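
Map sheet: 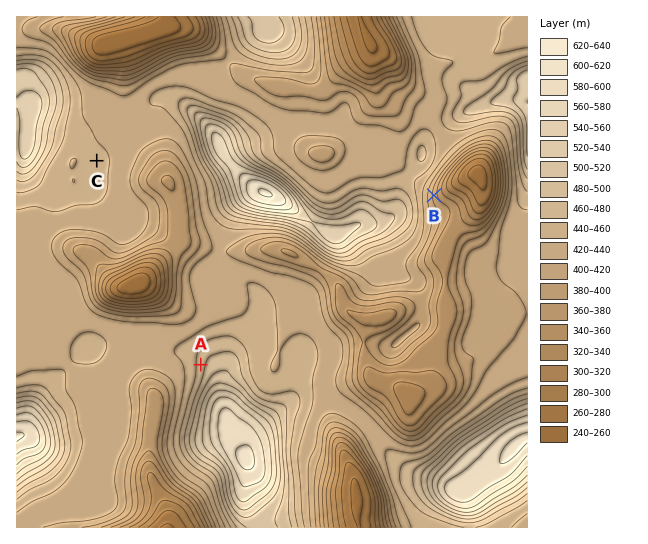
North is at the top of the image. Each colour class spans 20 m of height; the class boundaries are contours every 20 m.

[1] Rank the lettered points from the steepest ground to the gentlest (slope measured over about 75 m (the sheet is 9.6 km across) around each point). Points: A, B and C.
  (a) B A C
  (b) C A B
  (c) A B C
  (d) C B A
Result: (a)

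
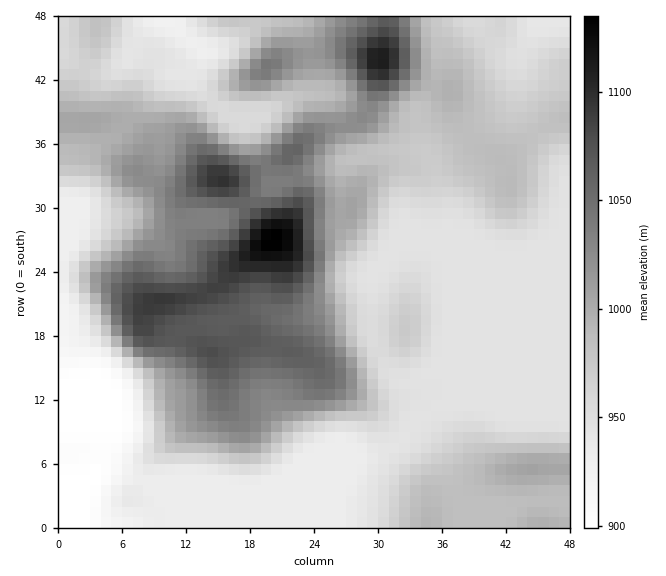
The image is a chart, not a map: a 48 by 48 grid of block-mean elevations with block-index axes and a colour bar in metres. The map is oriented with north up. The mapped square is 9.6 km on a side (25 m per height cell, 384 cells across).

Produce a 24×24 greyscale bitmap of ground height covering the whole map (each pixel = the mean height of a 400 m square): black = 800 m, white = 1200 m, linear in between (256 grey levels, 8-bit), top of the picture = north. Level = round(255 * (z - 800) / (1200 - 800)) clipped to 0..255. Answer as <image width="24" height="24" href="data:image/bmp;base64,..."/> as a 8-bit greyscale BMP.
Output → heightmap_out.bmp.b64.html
<image width="24" height="24" href="data:image/bmp;base64,Qk12BgAAAAAAADYEAAAoAAAAGAAAABgAAAABAAgAAAAAAEACAAATCwAAEwsAAAABAAAAAAAAAAAAAAEBAQACAgIAAwMDAAQEBAAFBQUABgYGAAcHBwAICAgACQkJAAoKCgALCwsADAwMAA0NDQAODg4ADw8PABAQEAAREREAEhISABMTEwAUFBQAFRUVABYWFgAXFxcAGBgYABkZGQAaGhoAGxsbABwcHAAdHR0AHh4eAB8fHwAgICAAISEhACIiIgAjIyMAJCQkACUlJQAmJiYAJycnACgoKAApKSkAKioqACsrKwAsLCwALS0tAC4uLgAvLy8AMDAwADExMQAyMjIAMzMzADQ0NAA1NTUANjY2ADc3NwA4ODgAOTk5ADo6OgA7OzsAPDw8AD09PQA+Pj4APz8/AEBAQABBQUEAQkJCAENDQwBEREQARUVFAEZGRgBHR0cASEhIAElJSQBKSkoAS0tLAExMTABNTU0ATk5OAE9PTwBQUFAAUVFRAFJSUgBTU1MAVFRUAFVVVQBWVlYAV1dXAFhYWABZWVkAWlpaAFtbWwBcXFwAXV1dAF5eXgBfX18AYGBgAGFhYQBiYmIAY2NjAGRkZABlZWUAZmZmAGdnZwBoaGgAaWlpAGpqagBra2sAbGxsAG1tbQBubm4Ab29vAHBwcABxcXEAcnJyAHNzcwB0dHQAdXV1AHZ2dgB3d3cAeHh4AHl5eQB6enoAe3t7AHx8fAB9fX0Afn5+AH9/fwCAgIAAgYGBAIKCggCDg4MAhISEAIWFhQCGhoYAh4eHAIiIiACJiYkAioqKAIuLiwCMjIwAjY2NAI6OjgCPj48AkJCQAJGRkQCSkpIAk5OTAJSUlACVlZUAlpaWAJeXlwCYmJgAmZmZAJqamgCbm5sAnJycAJ2dnQCenp4An5+fAKCgoAChoaEAoqKiAKOjowCkpKQApaWlAKampgCnp6cAqKioAKmpqQCqqqoAq6urAKysrACtra0Arq6uAK+vrwCwsLAAsbGxALKysgCzs7MAtLS0ALW1tQC2trYAt7e3ALi4uAC5ubkAurq6ALu7uwC8vLwAvb29AL6+vgC/v78AwMDAAMHBwQDCwsIAw8PDAMTExADFxcUAxsbGAMfHxwDIyMgAycnJAMrKygDLy8sAzMzMAM3NzQDOzs4Az8/PANDQ0ADR0dEA0tLSANPT0wDU1NQA1dXVANbW1gDX19cA2NjYANnZ2QDa2toA29vbANzc3ADd3d0A3t7eAN/f3wDg4OAA4eHhAOLi4gDj4+MA5OTkAOXl5QDm5uYA5+fnAOjo6ADp6ekA6urqAOvr6wDs7OwA7e3tAO7u7gDv7+8A8PDwAPHx8QDy8vIA8/PzAPT09AD19fUA9vb2APf39wD4+PgA+fn5APr6+gD7+/sA/Pz8AP39/QD+/v4A////AD9BTFJVVFRUVFRUVFRWW2d1end2dnh7ej9ATVdVVFRUVFRUVFRVWmRyeHZ2d3h4eEBARVJWVVVXW1pVVFRUWGBrcnR4fYGBgENCQk9jbG1yenRhVlRUVltgZ21ydnl7eUBAQEdkf4iOk4t5Z11aX15cX2RnZGJjYj8/P0drhJCbmZOOioJ6cmVdXV1dXFxcXD8/P01zh5OinZWWm56SeGJeXVxcXFxcXENCR2SEk6KspqCipKOScGFgXVxcXFxcXEtPZZWnqa+vrKqppp2CZmZqYFxcXFxcXE5bhrGzrauqqqeinJJ1Y2huYlxcXFxcXFBqmbW6t7Owq6amnItwYWVrYVxcXFxcXFp+m6ytq7C3tbG1qIdnXV9kX1xcXFxcXFdxh5mamKS0wMfHuI5tX11eXVxcXFxcXFNbb4OPlZ2kttDTuo98a11cXFxcXl9dXFNWZnWJlpaWo7zFto6DeGFdXl5hamtjXVRYbX6Nm6WrqZ+jqY6CfmlkZmVrdXZpXmptf46PmK+7sZyZl4R7fHNubW9zd3dsYHh6goqKkKSklJKhnoZ3dHJwbnN2eHdvZX+Af4KGio98a3CIm5OKhXlycnZ2dHNzcoCAf317fHRmZWVugISJkYR0dnp2cW1xdXNvbXBnYl9qfIB4dniCnZ6De312bWdqbmhpYV9eWllifZaShoaWub2Ye3lyZ2FmbGZuZltcWFRXZoKNiY6hur+aeHRrZWBgZGdybVpTUVpobXF4fIeWpa6QdGtkZ2FZWg=="/>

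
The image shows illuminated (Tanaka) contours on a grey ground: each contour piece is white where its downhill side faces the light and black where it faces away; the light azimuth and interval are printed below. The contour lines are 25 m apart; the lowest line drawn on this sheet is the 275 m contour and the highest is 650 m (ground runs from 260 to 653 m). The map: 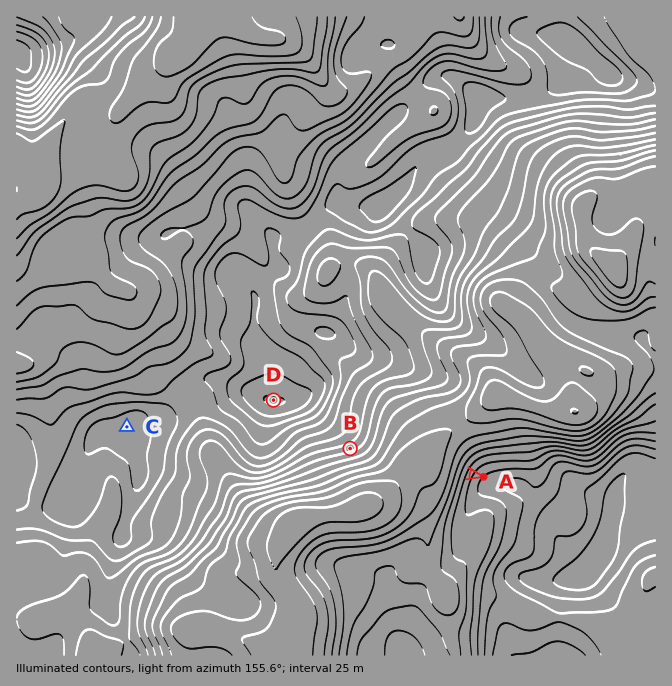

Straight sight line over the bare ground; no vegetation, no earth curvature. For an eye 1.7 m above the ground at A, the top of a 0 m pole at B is in view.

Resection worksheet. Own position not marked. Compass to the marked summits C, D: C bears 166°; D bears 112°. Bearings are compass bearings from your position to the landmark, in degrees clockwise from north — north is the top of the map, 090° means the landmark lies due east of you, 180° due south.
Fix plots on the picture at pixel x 103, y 331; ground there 460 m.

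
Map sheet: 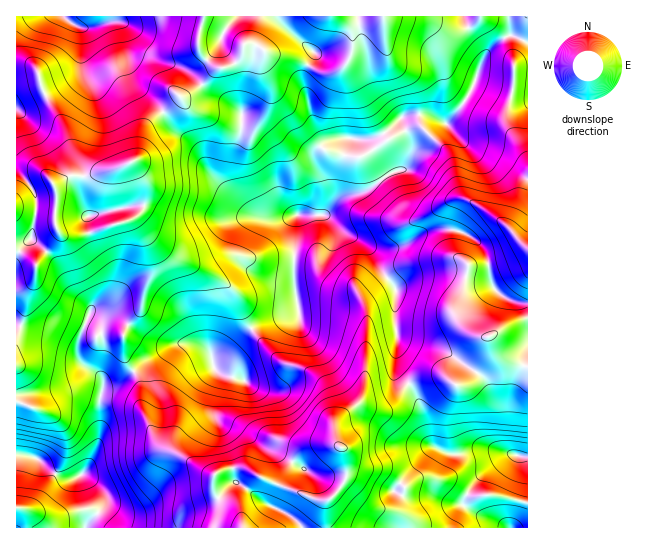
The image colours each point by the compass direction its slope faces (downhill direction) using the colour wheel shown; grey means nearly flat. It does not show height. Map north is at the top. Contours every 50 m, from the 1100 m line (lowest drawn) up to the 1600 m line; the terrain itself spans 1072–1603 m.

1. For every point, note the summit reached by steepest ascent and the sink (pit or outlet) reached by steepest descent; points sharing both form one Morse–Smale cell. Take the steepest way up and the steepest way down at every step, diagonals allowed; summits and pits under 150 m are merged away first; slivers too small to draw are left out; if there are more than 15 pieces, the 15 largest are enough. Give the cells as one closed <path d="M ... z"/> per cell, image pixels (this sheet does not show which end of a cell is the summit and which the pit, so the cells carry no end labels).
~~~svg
<path d="M507 16l-26 0-8 9-12 6-14 0-20-11-20-4-24 0-5 4-17 4-10 0-10-5 8 8 4 16-4 16-8 10-6 3-10 1-27-13-34-9-1 16 8 20 0 11-6 15-11 12-21 0-10-2-32-14-10-12-10 10-18 12-10 15-4 23-6 4 11 20 1 16-2 13-12 9 5 4 11 19 5 29-8 20-3 18-17 22 0 24 8 15 3 1 12-11 28-16 26 1 8 6 4 9 1-3 13-5 27-25 16-7 27-5 2-8-6-29 3-61 2-2 24 0 2-2 0-27-7-17 0-11 4-8 5-6 11-5 9-2 20 3 11-3 12-6 14-15 6-1 24 1 13 8 22-27 19-44 11-12 13-6-2-17z"/><path d="M401 119l-12 12-12 6-11 3-20-3-9 2-11 5-7 10-2 15 7 17 0 27-2 2-24 0-3 11-2 52 6 29-2 8-27 5-16 7-27 25-13 5-1 3-4-9-8-6-26-1-28 16-14 11 7 12 0 20 3 10 10 22 12 13 20 9 26 18 19-7 15 0 37 19 7-21 14-17 14-5 22 2-4-11 0-10 10-12 13-9 25 4 8-4 17-19-12-18 0-77-17-24-8-16-6-6-23-13-13-14-5-2 15-16 24-7 24-17 18-8 6-13 0-11z"/><path d="M133 161l-11 6-33 9-20 0-15 8 2 6 0 20-2 6-38-6 0 244 14 2 9 4 11 11 15 8 9 0 8-4 13-21 5-20 0-37 3-8 3-4 15-4 12-10-9-16 0-24 17-22 3-18 8-20 0-6-5-23-11-19-5-4 12-9 2-13-1-16z"/><path d="M475 80l-7 17-22 27-19-9-24 1-2 6 10 21 0 11-6 13-18 8-24 17-24 7-15 16 5 2 13 14 23 13 6 6 8 16 14 19 3 5 0 77 13 17 8-5 13-4 11 0 16 10 9-1 9-9 12-20 1-17-11-2-10-5-10-16 11-50-11-8-2-11 4-20 9-15 7-6 6 2 22 16 25 24 0-86-21-39 0-11 5-18z"/><path d="M203 16l-187 1 1 192 37 7 2-6 0-20-2-6 15-8 20 0 25-7 25-12 4-23 6-12 22-15 10-11 5 0 12-8 19-19-16-15-2-5 0-14z"/><path d="M134 372l-13 9-15 4-3 4-3 8-1 45-10 23-7 10-8 4-9 0-15-8-16-14-18-2 1 73 308-1 0-25 15-13 7-12-3-26-3-4-8-3-16 0-14 5-14 17-7 21-37-19-15 0-19 7-26-18-20-9-9-9-15-30-1-26z"/><path d="M409 384l-18 20-8 4-25-4-22 18-1 13 4 11 5 5 3 26-7 12-15 13 0 25 202 1 1-70-35-9-14 0-26 6-18-7-6-7-10-40z"/><path d="M335 16l-130 0-6 19 0 14 2 5 16 15-19 19-17 10 10 11 32 14 10 2 21 0 11-12 6-15 0-11-8-20 2-16 6 4 27 5 27 13 10-1 12-9 5-10 0-20-3-6z"/><path d="M489 336l-2 19-12 20-9 9-9 1-16-10-11 0-16 5-5 3 0 3 10 15 10 40 6 7 18 7 26-6 14 0 34 8 1-90-26-10-6-6z"/><path d="M477 205l-6 3-7 9-8 18 0 19 12 11-11 50 8 14 6 4 10 4 8-1 7 15 6 6 25 10 1-118-25-26z"/><path d="M527 16l-19 1 3 18-13 6-11 12-8 16-2 12 22 8 13 2 1-22 2-2 13-1z"/><path d="M515 92l-3 1-3 8-2 21 20 38 1-65z"/><path d="M479 16l-71 1 19 3 20 11 14 0 12-6 7-7z"/><path d="M527 67l-12 0-2 2 0 23 15 2z"/>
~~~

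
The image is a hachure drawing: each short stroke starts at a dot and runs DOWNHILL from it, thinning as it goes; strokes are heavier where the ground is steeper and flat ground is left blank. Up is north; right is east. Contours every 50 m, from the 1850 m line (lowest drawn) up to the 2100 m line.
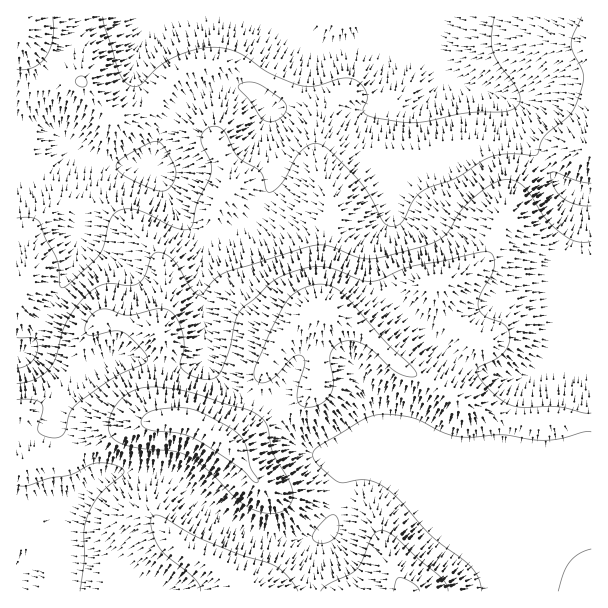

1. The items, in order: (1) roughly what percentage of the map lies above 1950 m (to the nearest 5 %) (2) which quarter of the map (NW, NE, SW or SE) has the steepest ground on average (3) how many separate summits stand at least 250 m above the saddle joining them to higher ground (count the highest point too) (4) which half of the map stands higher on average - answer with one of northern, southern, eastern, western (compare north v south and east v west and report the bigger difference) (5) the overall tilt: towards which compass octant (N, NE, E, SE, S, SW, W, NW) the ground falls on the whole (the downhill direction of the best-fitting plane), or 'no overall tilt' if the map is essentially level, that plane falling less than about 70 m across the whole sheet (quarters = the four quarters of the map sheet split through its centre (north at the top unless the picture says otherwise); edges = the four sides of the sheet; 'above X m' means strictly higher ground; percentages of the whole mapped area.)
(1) Roughly 60 % of the ground is higher than 1950 m.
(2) The south-west quarter is the steepest part of the map.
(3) Counting only tops that stand 250 m proud, the map has 1 summit.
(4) On average the southern half of the map is the higher ground.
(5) Overall the map slopes down towards the north.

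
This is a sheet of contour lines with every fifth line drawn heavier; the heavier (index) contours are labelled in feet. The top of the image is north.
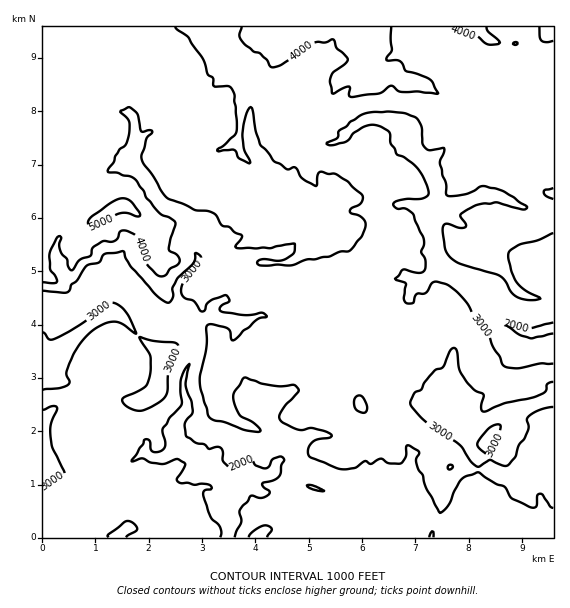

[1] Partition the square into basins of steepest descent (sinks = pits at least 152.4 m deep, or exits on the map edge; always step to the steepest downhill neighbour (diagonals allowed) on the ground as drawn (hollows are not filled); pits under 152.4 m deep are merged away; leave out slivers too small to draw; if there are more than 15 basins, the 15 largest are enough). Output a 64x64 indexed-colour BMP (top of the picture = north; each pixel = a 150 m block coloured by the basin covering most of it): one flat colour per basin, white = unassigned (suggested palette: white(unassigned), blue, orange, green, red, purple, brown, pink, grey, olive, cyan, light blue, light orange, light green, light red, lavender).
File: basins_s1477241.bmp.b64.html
<image width="64" height="64" href="data:image/bmp;base64,Qk12CAAAAAAAAHYAAAAoAAAAQAAAAEAAAAABAAQAAAAAAAAIAAATCwAAEwsAABAAAAAAAAAA////ALR3HwAOf/8ALKAsACgn1gC9Z5QAS1aMAMJ34wB/f38AIr28AM++FwDox64AeLv/AIrfmACWmP8A1bDFABERERERERERERERERERERERERERERERERMzMzMzMzMzEREREREREREREREREREREREREREREREREzMzMzMzMzMRERERERERERERERERERERERERERERERETMzMzMzMzMxEREREREREREREREREREREREREREREREREzMzMzMzMzERERERERERERERERERERERERERERERERETMzMzMzMzMRERERERERERERERERERERERERERERERERMzMzMzMzMxEREREREREREREREREREREREREREREREREzMzMzMzMxERERERERERERERERERERERERERERERERETMzMzMzMzEREREREREREREREREREREREREREREREREREzMRERETERERERERERERERERERERERERERERERERERERERERERERERERERERERERERERERERERERERERERERERERERERERERERERERERERERERERERERERERERERERERERERERERERERERERERERERERERERERERERERERERERERERERERERERERERERERERERERERERERERERERERERERERERERERERERERERERERERERERERERERERERERERERERERERERERERERERERERERERERERERERERERERERERERERERERERERERERERERERERERERERERERERERERERERERERERERERERERERERERERERERERERERERERERERERERERERERERERERERERERERERERERERERERERERERERERERERERERERERERERERERERERERERERERERERERERERERERERERERERERERERERERERERERERERERERERERERERERIiIhERERERERERERERERERERERERERERERERERERERIiIiIiEREREREREREREREREREREREREREREiEREREREiIiIiIRERERERERERERERERERERERERERESIiERERESIiIiIhERERERERERERERERERERERERERESIiIhERERIiIiIiERERERERERERERERERERERERERESIiIiIRERIiIiIiIRERERERERERERERERERERERERERIiIiIiERIiIiIiIhERERERERERERERERERERERERERIiIiIiIhIiIiIiIiERERERERERERERERERERERERESIiIiIiIiIiIiIiIiIRERERERERERERERERERERERERIiIiIiIiIiIiIiIiIhEREREREREREREREREREREREREiIiIiIiIiIiIiIiIiERERERERERERERERERERERERESIiIiIiIiIiIiIiIiIRERERERERERERERERERERERERIiIiIiIiIiIiIiIiIhEREREREREREREREREREREREREiIiIiIiIiIiIiIiIiERERERERERERERERERERERERERIiIiIiIiIiIiIiIiIRERERERERERERERERERERERERIiIiIiIiIiIiIiIiIhEREREREREREREREREREREREREiIiIiIiIiIiIiIiIiERERERERERERERERERERERERESIiIiIiIiIiIiIiIiIRERERERERERERERERERERERERIiIiIiIiIiIiIiIiIhEREREREREREREREREREREREREiIiIiIiIiIiIiIiIiERERERERERERERERERERERIhIiIiIiIiIiIiIiIiIiIRERERERERERERERERERESIiIiIiIiIiIiIiIiIiIiIhERERERERERERERERERERIiIiIiIiIiIiIiIiIiIiIiEREREREREREREREREREREiIiIiIiIiIiIiIiIiIiIiIREREREREREREREREREREiIiIiIiIiIiIiIiIiIiIiIhEREREREREREREREREREiIiIiIiIiIiIiIiIiIiIiIiEREREREREREREREREREiIiIiIiIiIiIiIiIiIiIiIiIRERERERERERERERERESIiIiIiIiIiIiIiIiEiIiIiIhERERERERERERERERESIiIiIiIiIiIiIiIiERESIiIiERERERERERERERERESIiIiIiIiIiIiIiIiIhERIiIiIRERERERERERERERERIiIiIiIiIiIiIiIiIiEREiIiIhEREREREREREREREREiIiIiIiIiIiIiIiIiERERIiIiEREREREREREREREREREiIiIiIiIiIiIiIiIRERESIiIREREREREREREREREREREiIiIiIiIiIiIiIREREREiIhERERERERERERERERERERIiIiIiIiIiIiIhERERERIhEREREREREREREREREREREiIiIiIiIiIiIhERERERERERERERERERERERERERERESIiIiIiIiIiIRERERERERERERERERERERERERERERESIiIiIiIhIRERERERERERERERERERERERERERERERERIiIiIiIhERERERERERERERERERERERERERERERERERIiIiIiIiERERERERERERERERERERERERERERERERERESIiIiIiIRERERERERERERERERERERERERERERERERERIiIiIiIhEREREREREREREREREREREREREREREREREREiIiIiIiIRERERERERERERERERERERERERERERERERESIiIiIiIhERERERERERERER"/>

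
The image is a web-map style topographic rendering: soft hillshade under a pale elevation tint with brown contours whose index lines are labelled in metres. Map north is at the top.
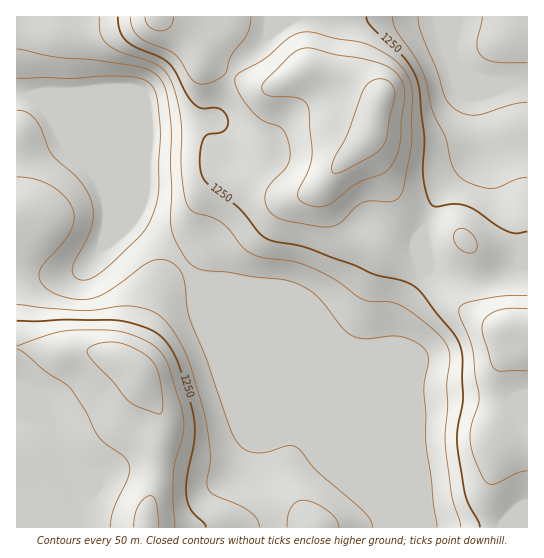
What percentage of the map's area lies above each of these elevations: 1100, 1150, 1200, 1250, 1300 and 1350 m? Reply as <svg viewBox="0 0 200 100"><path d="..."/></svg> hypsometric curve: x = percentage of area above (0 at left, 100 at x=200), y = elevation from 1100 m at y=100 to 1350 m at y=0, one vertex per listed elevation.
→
<svg viewBox="0 0 200 100"><path d="M187 100l-45-20-36-20-21-20-42-20-28-20"/></svg>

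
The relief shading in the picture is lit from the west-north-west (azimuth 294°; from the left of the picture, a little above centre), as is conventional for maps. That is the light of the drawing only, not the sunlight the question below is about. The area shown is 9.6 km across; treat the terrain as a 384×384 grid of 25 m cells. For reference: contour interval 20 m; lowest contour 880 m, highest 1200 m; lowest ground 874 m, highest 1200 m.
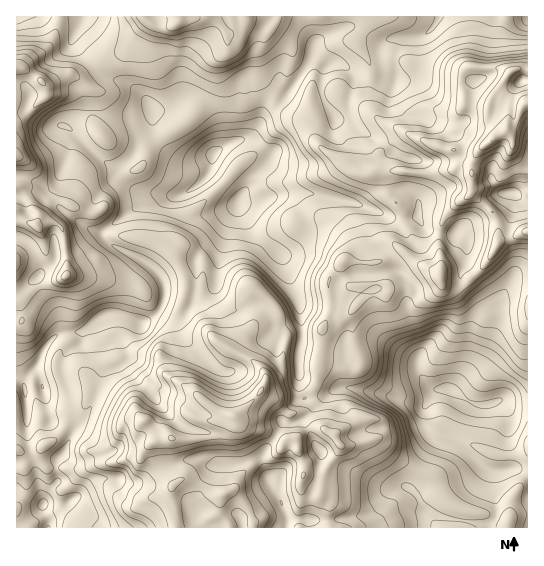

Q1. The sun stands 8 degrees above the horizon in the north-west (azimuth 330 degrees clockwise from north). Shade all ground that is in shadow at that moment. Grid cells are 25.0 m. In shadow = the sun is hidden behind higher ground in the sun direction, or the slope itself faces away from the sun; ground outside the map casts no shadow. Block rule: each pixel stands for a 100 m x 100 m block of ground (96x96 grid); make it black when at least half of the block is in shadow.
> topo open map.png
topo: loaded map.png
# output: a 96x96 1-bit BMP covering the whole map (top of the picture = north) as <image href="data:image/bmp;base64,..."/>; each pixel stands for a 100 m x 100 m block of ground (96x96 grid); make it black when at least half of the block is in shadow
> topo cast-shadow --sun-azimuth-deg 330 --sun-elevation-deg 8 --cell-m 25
<image width="96" height="96" href="data:image/bmp;base64,Qk2+BAAAAAAAAD4AAAAoAAAAYAAAAGAAAAABAAEAAAAAAIAEAAATCwAAEwsAAAIAAAAAAAAA////AAAAAAAAAAAAAAMAAAAAAAAAAAAAAAAAAAAAAAAAAAAAAAAGHAAAAAAAAAAAAAAEAAAAAAAAAAAAAAAAAAAAAAAQAAAAAAAAAAAAAAAAIAAAAAAAAAAAAAAAAAAAAAAAAAAAAAAAAAAAAAAAAAAAAAAAADAAAA4AAAAAAAAAAfgAAA/gABwAAAAAAHgAAAfwAz4AAAAAAAAB//7wDw8AAAADAAA///5gBwcAAAADgAB///8ABwOAAAABgAAH//8AAAEAAAAAAAAAAP8CAAAAAAAAAAAAAD8AAAAAAAAAAAAAAAAAAAAAAAAAAAAAAAAAAAAAAAAAAAAAAAHAAAAAAAAAAAAAAAHAAAAAAAAAAAAAAAHgAAAAAAAAAAAAAAJwAAAAAAAAAAAAAAIwAAAAAAAAAAAAAAAAAHgAAAAAAAAAAAAAAfgAAAAAAAAAAAAAAfwAAAAAAAAAAAAQAPwAAAAAAAAAAAAQADgAAAAAAAAAAAAQAAAwAAAIAAAAAAAQAAD4AAAYAAAAAAAYAAH8AAA8AAAAAAAYAAP+AAA8AAAAAAAYAAP/HAA+AAAAAAAAAAf//AAeAAAAAAAAAAP//AAAAAAAAAAAAAH/+AAAHwAAAAAAAAA//AAAD4AAAAAAAAAP/AAAD+AAAAAAAAAP/gAAP+AAAAAAAAAH/wAAf+AAAAAAAAAB/4AB/8AAAAAAAAAA/+AB+AAAAAAAAAAAz/gB+AAAAAAAAAAAB/zAcAAAAAAAAAAAA/zAAAAAAAAAAAAAAfxAAAAAAAAAAAAAAP4AAAAAAAAAAAAAAP4AAAAAAAAAAAAAAH8AAAAAAAAAAAAAAD8AAAAAAAAAAAAAAD8GAAAAAAAAAAAAAA8OAAAAAAAAAAAAAAP+AAAAAAAAAAAAAACCA8AAAAAAAAAA4AAAA+AAAAAAAAAAfgAAEeAAAAAAAAAAPwAAAGAAAAAAAAAAPgAAAAAAAAAAAAAAHgAAAAAAAAAAAAAADgAAAAAAAIAAAgAAA/wAAAAAAAAAAAAAAPwAAAAAAAAAAABwATwwAAAAAAAAAADwA49wAAAAAAAAAAAAAefgAAAAAAAAAAAAAe/AAAAAAAAAAAAAAf8AAAAAOAAAAAAHAf8AAAAA/AAAAAAGAfcAAAAB/gAAAAAAAPcAAAAB/gAAAAAAAHMGAAAA/gAAAAAAAAMfwAAAfAAAAAAAAAM/4AAAHAAAAAAAAAM/4AAAAAAAAAAAAAEf4AAAAAAAAAAAAAEP4AAAAAAAAAAAAAEH4AAAAAAAAAAAAAADwAAAAAAAAAAAAAAAAAAAAAAAAAAAAAAAAAAAAAAAAAAAAAAAAAAAAfAAAAAAAA7AAAAAA/gAAAAAAA+AAAAAB/gAAAAAAAYAAAAAB/gAAAAAAAAAAAAAAfgAAAAAAAAAAAABAHgAAAAAAAAAAAAHgDAAAAAAAAAAAAAfgBAAAAAAAAAAAAA/wBAAAAAAAAAAAAB/wAAAAAAAAAAAAAAD4AAAAAAAAAAAAAAAAAAAAAAAAAAAAAAAAAAAAAAAAAA="/>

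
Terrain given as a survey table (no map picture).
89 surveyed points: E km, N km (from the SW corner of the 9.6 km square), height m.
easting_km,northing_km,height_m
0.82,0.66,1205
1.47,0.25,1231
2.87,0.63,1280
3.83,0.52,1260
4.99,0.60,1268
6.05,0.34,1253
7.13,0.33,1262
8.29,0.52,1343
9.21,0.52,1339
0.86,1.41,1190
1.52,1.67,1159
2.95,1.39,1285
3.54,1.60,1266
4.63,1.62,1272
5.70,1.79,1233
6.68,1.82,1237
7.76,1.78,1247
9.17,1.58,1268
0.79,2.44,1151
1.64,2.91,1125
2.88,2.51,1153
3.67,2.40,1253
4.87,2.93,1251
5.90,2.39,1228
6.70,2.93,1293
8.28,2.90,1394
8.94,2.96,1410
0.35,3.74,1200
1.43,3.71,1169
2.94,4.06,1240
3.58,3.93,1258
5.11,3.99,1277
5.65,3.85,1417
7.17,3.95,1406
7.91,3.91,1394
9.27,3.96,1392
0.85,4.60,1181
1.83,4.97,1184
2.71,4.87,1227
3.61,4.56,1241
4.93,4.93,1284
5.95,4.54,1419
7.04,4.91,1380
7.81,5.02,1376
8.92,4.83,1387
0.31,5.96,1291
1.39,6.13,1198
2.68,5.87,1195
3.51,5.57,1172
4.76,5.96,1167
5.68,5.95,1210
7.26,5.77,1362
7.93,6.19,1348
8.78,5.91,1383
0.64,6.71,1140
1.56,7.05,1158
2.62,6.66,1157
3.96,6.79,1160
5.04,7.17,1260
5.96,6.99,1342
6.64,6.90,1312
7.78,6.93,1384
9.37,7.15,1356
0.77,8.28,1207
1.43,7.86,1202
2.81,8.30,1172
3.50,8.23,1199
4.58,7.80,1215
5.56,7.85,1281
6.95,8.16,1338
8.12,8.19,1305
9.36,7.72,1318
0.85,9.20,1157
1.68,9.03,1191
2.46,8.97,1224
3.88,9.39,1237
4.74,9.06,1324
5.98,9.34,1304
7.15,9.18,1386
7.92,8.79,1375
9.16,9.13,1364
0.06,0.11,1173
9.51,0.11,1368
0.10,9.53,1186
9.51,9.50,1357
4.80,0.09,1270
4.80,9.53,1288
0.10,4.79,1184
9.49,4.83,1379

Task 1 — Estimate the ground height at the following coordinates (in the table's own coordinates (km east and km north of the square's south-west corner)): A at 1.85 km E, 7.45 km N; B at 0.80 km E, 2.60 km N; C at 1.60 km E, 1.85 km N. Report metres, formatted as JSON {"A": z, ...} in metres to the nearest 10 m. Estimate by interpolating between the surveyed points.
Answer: {"A": 1210, "B": 1140, "C": 1130}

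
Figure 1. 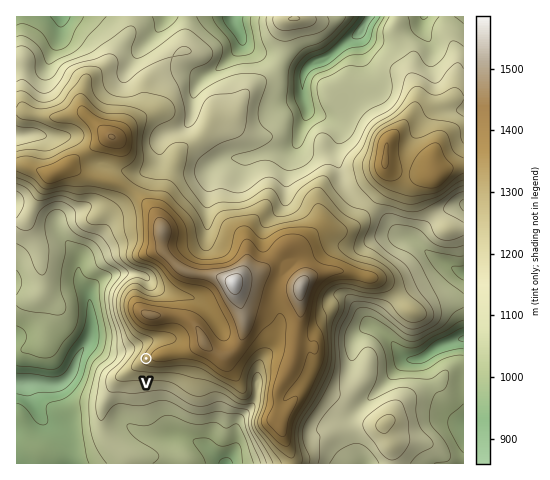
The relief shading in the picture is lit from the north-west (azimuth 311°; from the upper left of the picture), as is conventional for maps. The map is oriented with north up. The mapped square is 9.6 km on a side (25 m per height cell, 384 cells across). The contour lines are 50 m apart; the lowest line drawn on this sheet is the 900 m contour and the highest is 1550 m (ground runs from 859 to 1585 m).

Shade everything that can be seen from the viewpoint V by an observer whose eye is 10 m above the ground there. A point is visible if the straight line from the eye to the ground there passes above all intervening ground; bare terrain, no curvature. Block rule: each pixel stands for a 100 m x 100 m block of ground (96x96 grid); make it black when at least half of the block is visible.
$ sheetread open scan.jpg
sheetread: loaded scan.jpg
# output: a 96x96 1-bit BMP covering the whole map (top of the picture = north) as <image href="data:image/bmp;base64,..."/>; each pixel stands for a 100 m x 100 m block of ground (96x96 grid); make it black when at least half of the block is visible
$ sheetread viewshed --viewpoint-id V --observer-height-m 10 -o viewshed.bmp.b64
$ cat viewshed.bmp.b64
<image width="96" height="96" href="data:image/bmp;base64,Qk2+BAAAAAAAAD4AAAAoAAAAYAAAAGAAAAABAAEAAAAAAIAEAAATCwAAEwsAAAIAAAAAAAAA////AAAAAAD/8D///AAAAAAAAAD/8D//+AAAAAAAAAD/8B//8AAAAAAAAAD/8D//wAAAAAAAAAD/4D//AAAAAAAAAAD/4D/+AAAAAAAAAAD/4H/8AAAAAAAAAAD/4H/8AAAAAAAAAAD/4H/4AAAAAAAAAAD/4H/wAAAAAAAAAAD/wH/wAAAAAAAAAAD/wH/gAAAAAAAAAAD/wH/gAAAAAAAAAAD/wH/gAAAAAAAAAAD/gD/AAAAAAAAAAAD/gB/AAAAAAAAAAAD/gA/AAAAAAAAAAAD/wAfAAAAAAAAAAAD/4A/AAAAAAAAAAAD/4B/AAAAAAAAAAAD/8D/gAAAAAAAAAAD/+H/wAAAAAAAAAAD//P54AAAAAAAAAAD///+YAAAAAAAAAAD//+/AAAAAAAAAAAD//8PwAAAAAAAAAAD//4P8AAAAAAAAAAD//4H+AAAAAAAAAAD//4H/gAAAAAAAAAD//4P/wAAAAAAAAAD//4P/8AAAAAAAAAD//4H/4AAAAAAAAAD//4AAAAAAAAAAAAD//4AAAAAAAAAAAAD//wAAAAAAAAAAAAD//wAAAAAAAAAAAAB//wAAAAAAAAAAAAAf/wAAAAAAAAAAAAAf/wAAAA4AAAAAAAA//wAAAAwAAAAAAAD//gAAAAAAAAAAAAD//gAAAAAAAAAAAAD//AAAAAAAAAAAAAD//AAAAAAAAAAAAAD//AAAAAAAAAAAAAD/+AAAAAAAAAAAAAD/+AAAAAAAAAAAAAD/+AAAAAAAAAAAAAD/+AAAAAAAAAAAAAD/+AAAAAAAAAAAAAD//AAAAAAAAAAAAAD/+AAAAAAAAAAAAAA/4AAAAAAAAAAAAAA/4AAAAAAAAAAAAAAf4AAAAAAAAAAAAAAf8AAAAAAAAAAAAAAf8AAAAAAAAAAAAAAf8AAAAAAAAAAAAAB/8AAAAAAAAAAAAAD/+AAAAAAAAAAAAAD/+AAAAAAAAAAAAAD/+AAAAAAAAAAAAAD48AAAAAAAAAAAAADgMAAAAAAAAAAAAAAAAAAAAAAAAAAAAAAAAAAAAAAAAAAAAAAAAAAAAAAAAAAAAAAAAAAAAAAAAAAAAAAAAAAAAAAAAAAAAAAAAAAAAAAAAAAAAAAAAAAAAAAAAAAAAAAAAAAAAAAAAAAAAAAAAAAAAAAAAAAAAAAAAAAAAAAAAAAAAAAAAAAAAAAAAAAAAAAAAAAAAAAAAAAAAAAAAAAAAAAAAAAAAAAAAAAAAAAAAAAAAAAAAAAAAAAAAAAAAAAAAAAAAAAAAAAAAAAAAAAAAAAAAAAAAAAAAAAAAAAAAAAAAAAAAAAAAAAAAAAAAAAAAAAAAAAAAAAAAAAAAAAAAAAAAAAAAAAAAAAAAAAAAAAAAAAAAAAAAAAAAAAAAAAAAAAAAAAAAAAAAAAAAAAAAAAAAAAAAAAAAAAAAAAAAAAAAAAAAAAAAAAAAAAAAAAAAAAAAAAAAAAAAAAAAAAAAAAAAAAAAAAAAAAAAAAAAAAAAAAAAAAAAAAAAAAAAAAAAAAAAAAAAAAAAAA="/>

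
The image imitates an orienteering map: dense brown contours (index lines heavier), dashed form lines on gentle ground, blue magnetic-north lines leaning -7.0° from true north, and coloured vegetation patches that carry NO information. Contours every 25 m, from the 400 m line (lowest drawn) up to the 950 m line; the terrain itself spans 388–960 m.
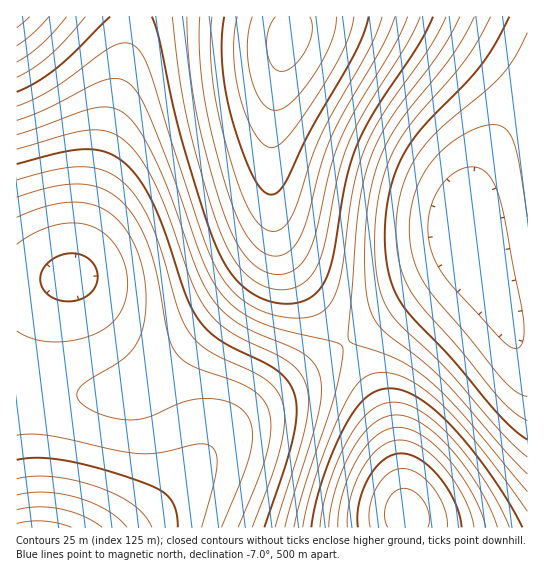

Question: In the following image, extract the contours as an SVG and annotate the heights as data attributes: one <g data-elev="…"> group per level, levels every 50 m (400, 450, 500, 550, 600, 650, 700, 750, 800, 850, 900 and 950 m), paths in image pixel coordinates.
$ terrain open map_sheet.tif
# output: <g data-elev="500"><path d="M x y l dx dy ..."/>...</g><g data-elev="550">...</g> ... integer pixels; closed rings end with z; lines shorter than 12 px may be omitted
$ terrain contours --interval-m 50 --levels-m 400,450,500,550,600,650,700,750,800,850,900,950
<g data-elev="400"><path d="M17 524l13-3 13 0 15 2 13 4"/></g><g data-elev="450"><path d="M17 495l14-3 15 0 32 6 16 6 13 6 11 8 9 9"/></g><g data-elev="500"><path d="M17 460l24-2 29 3 40 10 41 15 13 7 8 8 4 12 2 14"/><path d="M62 301l-11-4-8-8-3-10 2-9 8-9 11-6 12-2 12 3 7 6 5 8 1 8-3 9-5 7-8 5-9 2z"/></g><g data-elev="550"><path d="M511 347l-12-9-50-56-12-18-7-18-2-12 0-13 2-12 5-12 6-11 8-9 8-6 9-3 12 0 9 6 8 12 7 20 22 119 0 12-2 8-5 3z"/><path d="M17 217l18-7 18-5 16-3 14 1 12 3 12 5 11 9 9 12 11 22 7 25 1 28-4 24-5 12-8 11-12 10-33 19-6 7-1 7 6 8 11 6 15 6 16 3 21-2 35-15 20-4 24 2 10 4 8 5 5 7 3 8 2 10-2 12-7 27-22 53"/></g><g data-elev="600"><path d="M527 421l-13-9-15-14-39-48-45-52-9-15-5-15-4-18-1-19 1-21 5-20 6-19 9-16 22-26 47-39 16-15 12-17 13-25"/><path d="M17 180l38-10 26-3 21 3 19 10 16 18 13 23 12 32 17 58 11 23 8 9 9 7 52 25 11 8 7 8 5 10 2 10-1 27-10 35-21 54"/></g><g data-elev="650"><path d="M527 457l-26-25-58-66-50-49-7-11-5-12-6-31 0-29 2-29 6-27 8-23 9-16 11-16 56-65 12-19 11-22"/><path d="M17 149l50-15 22-4 18 1 16 9 16 17 15 25 14 32 24 69 7 15 8 13 10 10 12 10 54 27 11 8 7 8 5 9 2 10-1 25-8 32-24 77"/></g><g data-elev="700"><path d="M527 492l-64-77-33-34-29-20-18-8-31-10-4-5 10-123 4-29 8-25 8-20 10-19 52-69 20-36"/><path d="M17 120l29-11 56-28 15-3 10 4 10 11 10 18 25 62 30 86 10 20 10 16 16 15 21 12 24 8 52 12 7 4 0 13-7 34-31 94-10 40"/></g><g data-elev="750"><path d="M522 527l-13-24-18-28-20-26-20-23-17-17-16-11-15-7-13-3-12 2-11 6-10 11-10 15-12 24-11 29-8 28-5 24"/><path d="M17 92l20-10 20-14 53-51"/><path d="M152 17l7 23 14 65 10 38 23 75 13 35 13 22 15 15 20 11 20 3 12-2 11-4 8-7 7-10 8-26 14-77 10-32 15-31 45-68 16-30"/></g><g data-elev="800"><path d="M497 527l-7-18-10-20-14-22-16-18-14-15-14-10-13-7-12-2-12 2-11 6-11 11-9 13-10 19-8 21-5 22-2 18"/><path d="M17 62l24-17 26-28"/><path d="M187 17l2 45 6 45 12 51 16 54 12 27 12 19 15 12 8 3 8 2 9-2 8-4 8-7 6-9 8-23 14-63 9-26 15-31 40-65 13-28"/></g><g data-elev="850"><path d="M474 527l-4-14-6-15-9-16-11-15-11-11-12-9-11-5-11-2-9 2-9 5-10 9-8 11-7 15-6 16-2 16-1 13"/><path d="M17 28l13-11"/><path d="M212 17l-2 29 2 32 6 33 9 38 12 38 11 24 11 15 6 4 6 1 5 0 5-4 10-13 27-76 13-25 36-63 13-33"/></g><g data-elev="900"><path d="M447 527l0-9-3-11-11-20-15-14-8-3-8-2-7 2-6 3-12 14-7 20-1 11 1 9"/><path d="M237 17l-3 17 0 20 1 20 5 21 6 20 8 17 9 12 8 4 8-3 10-9 33-48 23-41 6-16 3-14"/></g><g data-elev="950"><path d="M275 17l-7 14-1 19 2 9 3 7 5 4 5 1 5-1 7-4 13-17 5-18 0-8-2-6"/></g>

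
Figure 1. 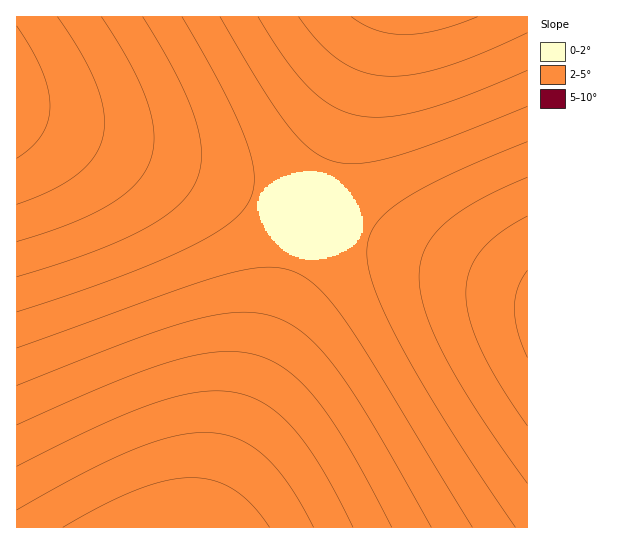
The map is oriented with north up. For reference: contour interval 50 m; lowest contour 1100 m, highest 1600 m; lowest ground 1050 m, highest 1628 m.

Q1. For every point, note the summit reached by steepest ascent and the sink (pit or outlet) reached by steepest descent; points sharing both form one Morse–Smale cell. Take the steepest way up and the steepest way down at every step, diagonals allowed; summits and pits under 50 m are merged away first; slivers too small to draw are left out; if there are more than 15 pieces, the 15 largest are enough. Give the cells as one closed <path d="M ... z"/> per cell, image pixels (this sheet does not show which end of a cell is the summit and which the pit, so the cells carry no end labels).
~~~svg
<path d="M18 113l-2 1 0 413 185 1 3-5 107-306z"/><path d="M313 216l-4 2-108 309 326 1 1-235-5-4z"/><path d="M379 16l-362 0-1 97 294 103z"/><path d="M527 16l-146 0-70 199 216 77z"/>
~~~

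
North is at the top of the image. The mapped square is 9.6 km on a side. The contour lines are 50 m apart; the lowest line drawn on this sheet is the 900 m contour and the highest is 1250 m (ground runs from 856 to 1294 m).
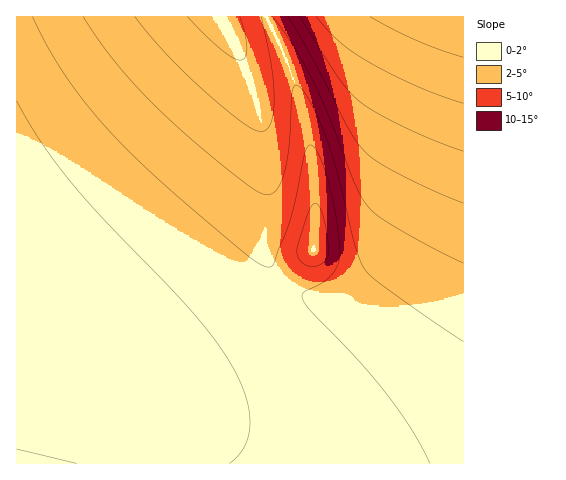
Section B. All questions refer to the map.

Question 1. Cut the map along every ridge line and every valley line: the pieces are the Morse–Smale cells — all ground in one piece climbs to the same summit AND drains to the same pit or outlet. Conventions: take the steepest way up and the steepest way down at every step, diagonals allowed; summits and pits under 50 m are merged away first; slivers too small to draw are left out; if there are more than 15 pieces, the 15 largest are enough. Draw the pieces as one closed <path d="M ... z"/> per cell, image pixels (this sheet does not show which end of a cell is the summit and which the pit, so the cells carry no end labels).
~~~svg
<path d="M221 16l-205 1 0 297 75 42 34 12 12 3 23 0 22-6 15-7 39-27 47-47-11-15-6-18 1-87-7-49-15-51z"/><path d="M463 78l-20 65-36 78-29 45-17 17-11 7-20 7-19 0-19-7-8-7-39 40-25 21-30 17-30 10-23 0-24-6-40-19-56-31-1 148 447 1z"/><path d="M463 16l-196 1 17 37 16 43 10 46 5 37 1 34-2 36-30 33 8 7 19 7 19 0 16-5 15-9 17-17 14-20 36-67 28-73 8-29z"/><path d="M266 16l-44 0-1 2 9 13 15 33 15 51 7 49-1 87 6 18 12 14 30-33 2-36-1-34-5-37-10-46-16-43z"/>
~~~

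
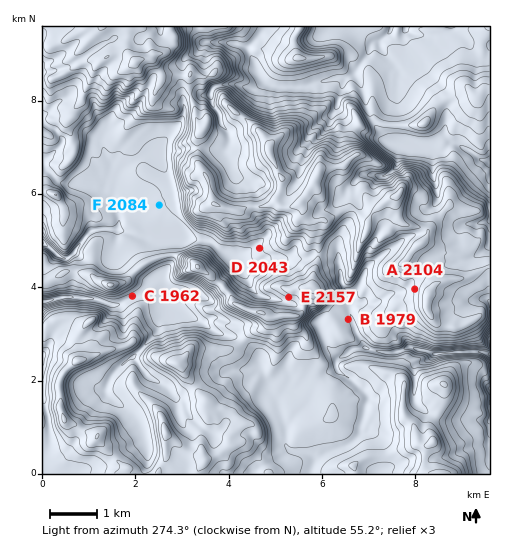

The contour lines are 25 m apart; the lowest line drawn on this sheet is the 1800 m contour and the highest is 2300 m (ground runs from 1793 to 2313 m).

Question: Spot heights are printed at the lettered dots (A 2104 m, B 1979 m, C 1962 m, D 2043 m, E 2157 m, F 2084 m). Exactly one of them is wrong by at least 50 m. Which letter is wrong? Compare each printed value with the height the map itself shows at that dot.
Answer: F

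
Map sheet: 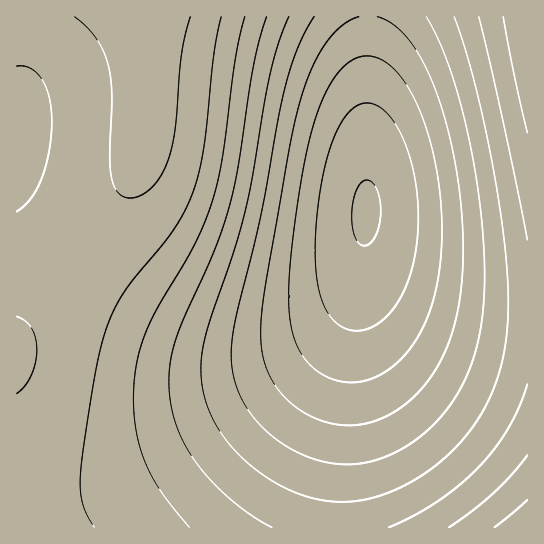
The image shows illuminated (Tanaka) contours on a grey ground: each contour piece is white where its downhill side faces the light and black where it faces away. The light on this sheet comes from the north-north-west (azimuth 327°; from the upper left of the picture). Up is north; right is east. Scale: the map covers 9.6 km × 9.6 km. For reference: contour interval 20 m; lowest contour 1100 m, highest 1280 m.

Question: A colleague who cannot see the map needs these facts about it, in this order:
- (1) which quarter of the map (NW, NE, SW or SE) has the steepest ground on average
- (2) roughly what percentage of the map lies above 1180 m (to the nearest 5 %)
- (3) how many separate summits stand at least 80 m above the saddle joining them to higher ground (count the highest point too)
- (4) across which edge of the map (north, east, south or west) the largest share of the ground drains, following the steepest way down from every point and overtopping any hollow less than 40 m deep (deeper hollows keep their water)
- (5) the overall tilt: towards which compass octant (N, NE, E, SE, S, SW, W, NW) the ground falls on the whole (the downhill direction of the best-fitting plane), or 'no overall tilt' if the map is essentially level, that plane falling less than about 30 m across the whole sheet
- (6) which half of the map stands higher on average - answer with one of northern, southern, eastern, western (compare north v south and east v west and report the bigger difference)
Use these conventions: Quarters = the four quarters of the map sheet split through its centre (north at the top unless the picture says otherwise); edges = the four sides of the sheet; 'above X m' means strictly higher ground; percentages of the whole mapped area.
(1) Slopes are steepest in the north-east quarter.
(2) Ground above 1180 m makes up about 65 % of the sheet.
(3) There is 1 summit with 80 m or more of prominence.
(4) Drainage is mainly to the north: more ground falls towards that edge than towards any other.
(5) Overall the map slopes down towards the east.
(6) Taken as a whole, the western half is higher than the eastern.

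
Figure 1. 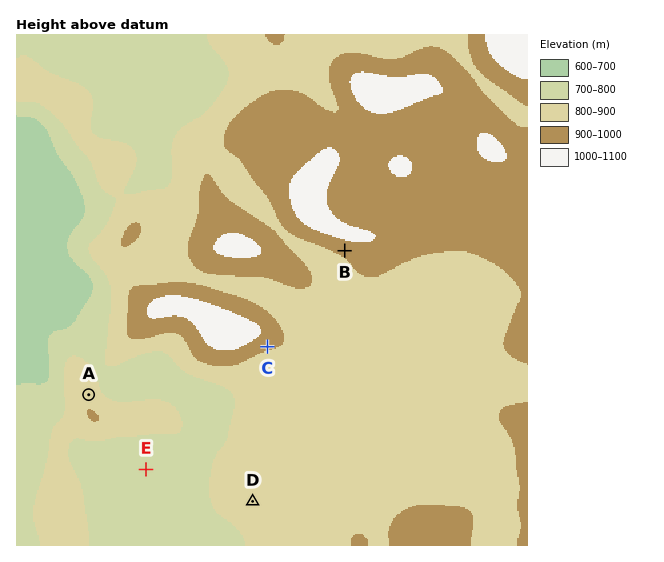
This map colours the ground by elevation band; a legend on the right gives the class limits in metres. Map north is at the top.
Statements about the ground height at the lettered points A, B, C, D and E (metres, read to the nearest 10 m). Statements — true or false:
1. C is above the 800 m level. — true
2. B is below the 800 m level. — false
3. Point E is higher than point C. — false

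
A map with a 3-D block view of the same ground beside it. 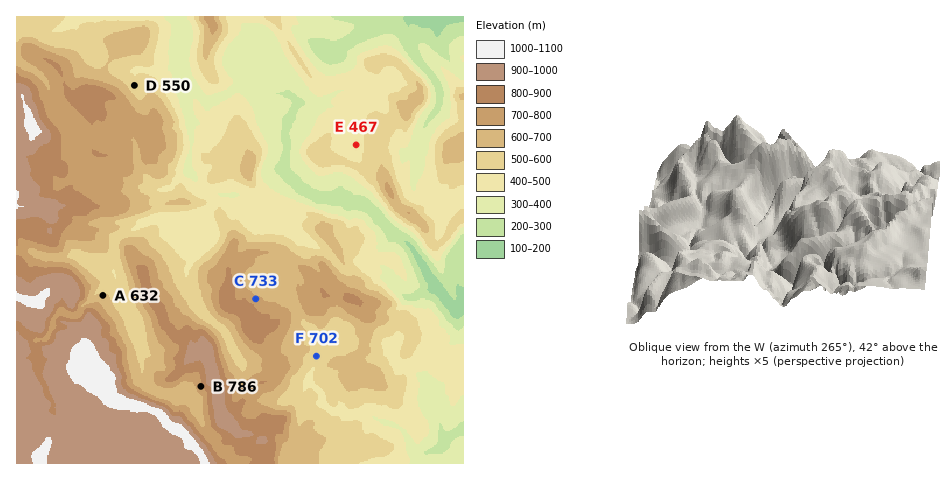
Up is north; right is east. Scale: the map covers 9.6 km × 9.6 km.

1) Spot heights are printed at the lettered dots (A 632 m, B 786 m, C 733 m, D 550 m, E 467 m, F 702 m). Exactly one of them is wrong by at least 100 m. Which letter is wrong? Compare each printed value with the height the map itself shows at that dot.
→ F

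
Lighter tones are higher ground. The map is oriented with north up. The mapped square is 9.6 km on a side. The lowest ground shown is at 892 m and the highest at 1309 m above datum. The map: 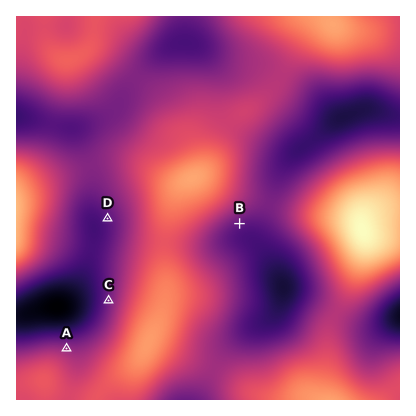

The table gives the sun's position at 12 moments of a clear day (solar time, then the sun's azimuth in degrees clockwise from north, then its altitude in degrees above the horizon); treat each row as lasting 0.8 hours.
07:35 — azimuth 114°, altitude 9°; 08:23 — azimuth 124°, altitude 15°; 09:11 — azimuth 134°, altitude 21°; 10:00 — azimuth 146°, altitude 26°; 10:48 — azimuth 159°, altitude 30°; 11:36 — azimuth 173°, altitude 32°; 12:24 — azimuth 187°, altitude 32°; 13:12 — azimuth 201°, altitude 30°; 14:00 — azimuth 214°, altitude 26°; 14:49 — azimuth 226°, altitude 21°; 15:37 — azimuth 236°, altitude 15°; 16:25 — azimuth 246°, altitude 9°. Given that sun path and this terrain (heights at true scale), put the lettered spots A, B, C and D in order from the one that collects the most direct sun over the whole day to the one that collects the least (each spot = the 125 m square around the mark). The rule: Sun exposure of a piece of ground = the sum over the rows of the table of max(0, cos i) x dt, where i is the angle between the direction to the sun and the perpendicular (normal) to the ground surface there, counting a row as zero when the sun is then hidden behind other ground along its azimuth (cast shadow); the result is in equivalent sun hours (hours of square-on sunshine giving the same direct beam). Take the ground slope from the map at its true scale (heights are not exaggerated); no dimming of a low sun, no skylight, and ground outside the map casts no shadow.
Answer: B > D > C > A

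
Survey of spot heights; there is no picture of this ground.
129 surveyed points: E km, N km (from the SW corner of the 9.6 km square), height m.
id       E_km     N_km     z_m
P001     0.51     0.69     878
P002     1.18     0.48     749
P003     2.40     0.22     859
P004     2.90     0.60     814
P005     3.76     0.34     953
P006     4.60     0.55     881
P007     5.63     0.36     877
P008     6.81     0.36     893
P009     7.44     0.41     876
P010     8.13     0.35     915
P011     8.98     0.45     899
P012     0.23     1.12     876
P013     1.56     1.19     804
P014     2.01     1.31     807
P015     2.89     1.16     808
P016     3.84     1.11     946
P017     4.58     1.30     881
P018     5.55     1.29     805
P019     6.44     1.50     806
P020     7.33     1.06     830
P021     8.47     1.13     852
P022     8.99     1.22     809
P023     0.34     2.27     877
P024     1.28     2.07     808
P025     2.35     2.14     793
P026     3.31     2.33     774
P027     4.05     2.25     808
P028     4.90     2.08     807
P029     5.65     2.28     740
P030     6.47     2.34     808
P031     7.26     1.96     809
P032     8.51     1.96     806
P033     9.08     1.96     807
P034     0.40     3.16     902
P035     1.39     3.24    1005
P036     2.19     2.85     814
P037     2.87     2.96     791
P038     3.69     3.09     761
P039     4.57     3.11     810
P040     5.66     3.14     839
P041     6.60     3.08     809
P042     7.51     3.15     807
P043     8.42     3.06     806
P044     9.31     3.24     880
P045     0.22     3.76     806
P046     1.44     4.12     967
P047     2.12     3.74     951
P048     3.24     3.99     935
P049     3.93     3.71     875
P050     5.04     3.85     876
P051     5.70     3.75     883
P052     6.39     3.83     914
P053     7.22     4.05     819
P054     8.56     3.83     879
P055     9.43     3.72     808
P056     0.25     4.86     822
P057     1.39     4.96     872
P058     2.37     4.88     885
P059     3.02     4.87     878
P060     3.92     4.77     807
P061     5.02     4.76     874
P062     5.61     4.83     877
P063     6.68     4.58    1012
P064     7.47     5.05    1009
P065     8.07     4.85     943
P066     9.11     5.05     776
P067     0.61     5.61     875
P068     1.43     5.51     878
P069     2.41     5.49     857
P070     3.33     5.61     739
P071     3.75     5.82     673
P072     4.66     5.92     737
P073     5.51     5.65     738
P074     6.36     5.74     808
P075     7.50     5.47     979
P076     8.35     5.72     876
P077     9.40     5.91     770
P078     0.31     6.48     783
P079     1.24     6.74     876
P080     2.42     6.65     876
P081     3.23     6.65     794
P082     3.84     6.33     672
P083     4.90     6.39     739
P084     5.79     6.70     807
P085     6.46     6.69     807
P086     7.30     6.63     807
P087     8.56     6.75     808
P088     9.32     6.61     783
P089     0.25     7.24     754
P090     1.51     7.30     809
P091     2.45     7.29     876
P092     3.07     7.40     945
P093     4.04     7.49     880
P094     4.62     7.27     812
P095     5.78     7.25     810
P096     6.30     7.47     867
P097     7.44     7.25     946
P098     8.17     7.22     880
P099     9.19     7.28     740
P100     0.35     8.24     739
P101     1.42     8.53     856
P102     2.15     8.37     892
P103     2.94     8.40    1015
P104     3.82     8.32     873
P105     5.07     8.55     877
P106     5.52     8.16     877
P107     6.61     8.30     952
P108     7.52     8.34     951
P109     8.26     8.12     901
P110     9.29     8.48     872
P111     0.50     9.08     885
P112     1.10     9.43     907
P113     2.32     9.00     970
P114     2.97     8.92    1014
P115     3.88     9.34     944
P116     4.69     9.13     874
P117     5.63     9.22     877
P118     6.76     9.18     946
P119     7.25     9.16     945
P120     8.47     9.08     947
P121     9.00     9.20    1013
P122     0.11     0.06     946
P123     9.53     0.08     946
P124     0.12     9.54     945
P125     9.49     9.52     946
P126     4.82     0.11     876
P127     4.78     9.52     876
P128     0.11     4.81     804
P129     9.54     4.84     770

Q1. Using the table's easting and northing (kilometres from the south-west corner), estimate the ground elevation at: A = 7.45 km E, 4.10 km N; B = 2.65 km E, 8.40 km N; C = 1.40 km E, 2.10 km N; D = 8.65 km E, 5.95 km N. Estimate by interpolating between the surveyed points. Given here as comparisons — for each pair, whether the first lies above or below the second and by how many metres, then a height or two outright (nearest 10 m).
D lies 210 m below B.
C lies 210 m below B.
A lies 140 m below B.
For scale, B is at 1020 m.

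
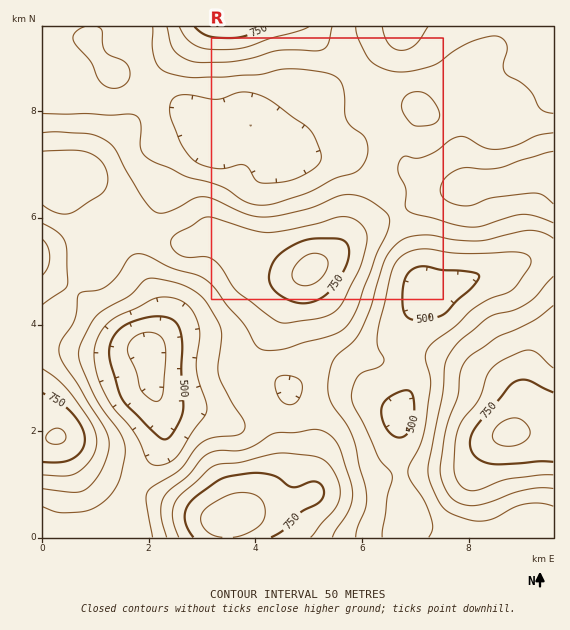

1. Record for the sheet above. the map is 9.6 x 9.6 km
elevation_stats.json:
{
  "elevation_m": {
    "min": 430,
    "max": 840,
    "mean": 630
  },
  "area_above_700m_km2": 17.1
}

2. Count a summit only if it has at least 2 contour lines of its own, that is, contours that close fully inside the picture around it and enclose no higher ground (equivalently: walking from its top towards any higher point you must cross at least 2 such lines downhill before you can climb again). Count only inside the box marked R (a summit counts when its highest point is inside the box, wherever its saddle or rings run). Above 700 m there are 1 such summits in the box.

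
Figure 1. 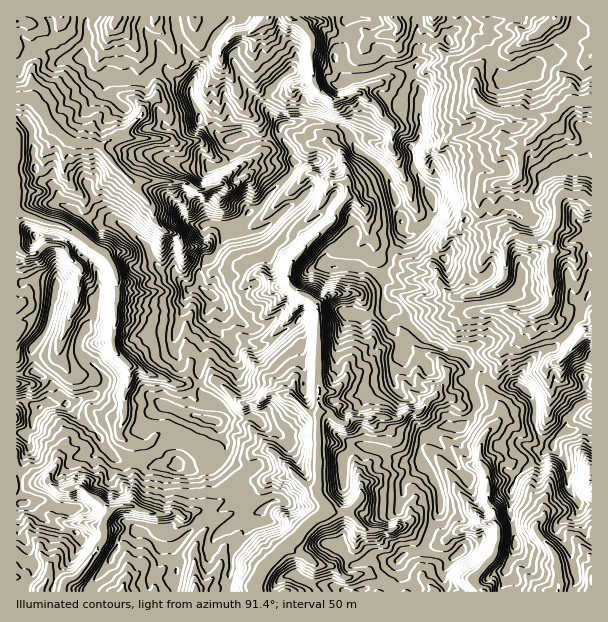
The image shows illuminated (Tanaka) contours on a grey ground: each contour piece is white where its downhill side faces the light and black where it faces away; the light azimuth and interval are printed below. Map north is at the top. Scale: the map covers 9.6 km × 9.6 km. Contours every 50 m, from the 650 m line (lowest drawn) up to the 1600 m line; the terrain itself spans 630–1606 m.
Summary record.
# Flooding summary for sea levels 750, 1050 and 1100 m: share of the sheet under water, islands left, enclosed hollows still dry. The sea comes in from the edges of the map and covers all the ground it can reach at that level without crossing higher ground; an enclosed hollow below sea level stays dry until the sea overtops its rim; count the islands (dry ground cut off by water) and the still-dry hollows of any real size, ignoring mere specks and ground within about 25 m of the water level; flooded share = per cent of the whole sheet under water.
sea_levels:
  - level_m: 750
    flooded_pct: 11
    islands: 0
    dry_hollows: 0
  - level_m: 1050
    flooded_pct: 58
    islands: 0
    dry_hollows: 0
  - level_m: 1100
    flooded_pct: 64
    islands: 0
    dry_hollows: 0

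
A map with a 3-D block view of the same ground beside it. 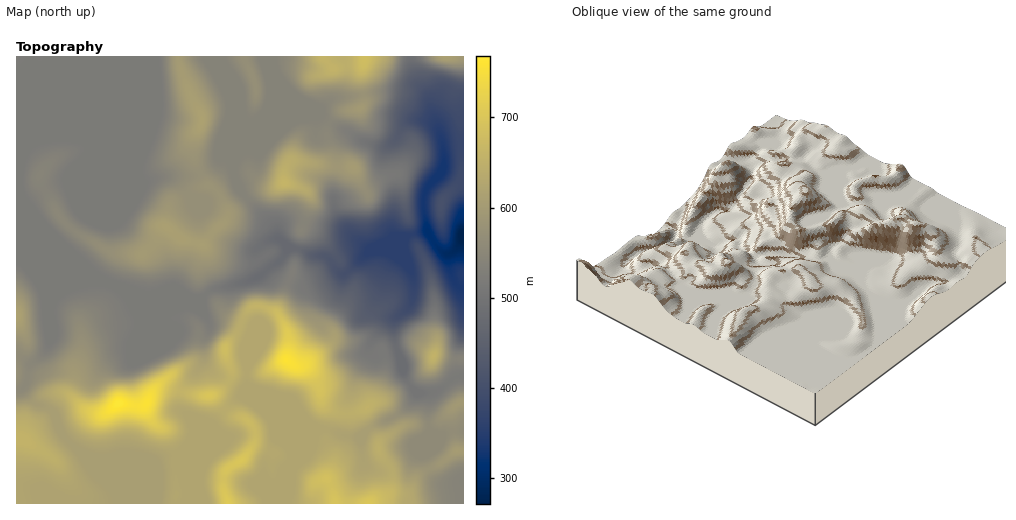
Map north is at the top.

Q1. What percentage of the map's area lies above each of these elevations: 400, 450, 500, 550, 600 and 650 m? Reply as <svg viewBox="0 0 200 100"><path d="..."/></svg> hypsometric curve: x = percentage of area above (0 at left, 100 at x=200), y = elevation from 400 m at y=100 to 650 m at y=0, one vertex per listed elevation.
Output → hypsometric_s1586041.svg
<svg viewBox="0 0 200 100"><path d="M187 100l-9-20-9-20-68-20-37-20-46-20"/></svg>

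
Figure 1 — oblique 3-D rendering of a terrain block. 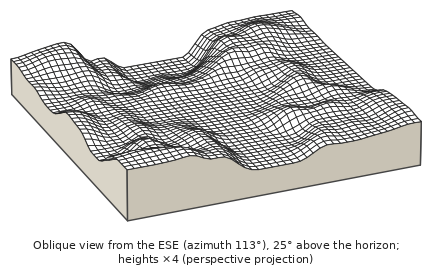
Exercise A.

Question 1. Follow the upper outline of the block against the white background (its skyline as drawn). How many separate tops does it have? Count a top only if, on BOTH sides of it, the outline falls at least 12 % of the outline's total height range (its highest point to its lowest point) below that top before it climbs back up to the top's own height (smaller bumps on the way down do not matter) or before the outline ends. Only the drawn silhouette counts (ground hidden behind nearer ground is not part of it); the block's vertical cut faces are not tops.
2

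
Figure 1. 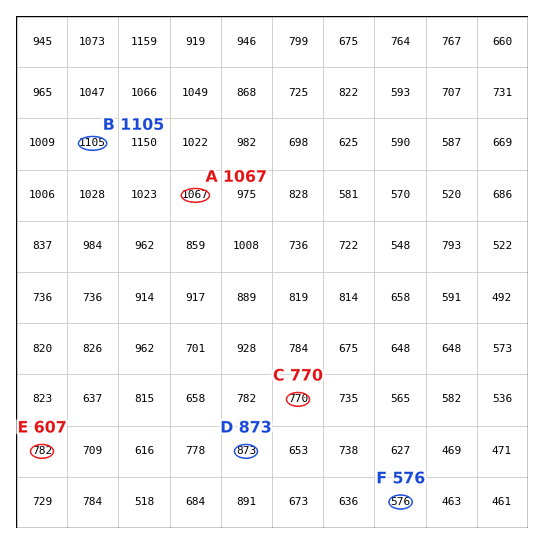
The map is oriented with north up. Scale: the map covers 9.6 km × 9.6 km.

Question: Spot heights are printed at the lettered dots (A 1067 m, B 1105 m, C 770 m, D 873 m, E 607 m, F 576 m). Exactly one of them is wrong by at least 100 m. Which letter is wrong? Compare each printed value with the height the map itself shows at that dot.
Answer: E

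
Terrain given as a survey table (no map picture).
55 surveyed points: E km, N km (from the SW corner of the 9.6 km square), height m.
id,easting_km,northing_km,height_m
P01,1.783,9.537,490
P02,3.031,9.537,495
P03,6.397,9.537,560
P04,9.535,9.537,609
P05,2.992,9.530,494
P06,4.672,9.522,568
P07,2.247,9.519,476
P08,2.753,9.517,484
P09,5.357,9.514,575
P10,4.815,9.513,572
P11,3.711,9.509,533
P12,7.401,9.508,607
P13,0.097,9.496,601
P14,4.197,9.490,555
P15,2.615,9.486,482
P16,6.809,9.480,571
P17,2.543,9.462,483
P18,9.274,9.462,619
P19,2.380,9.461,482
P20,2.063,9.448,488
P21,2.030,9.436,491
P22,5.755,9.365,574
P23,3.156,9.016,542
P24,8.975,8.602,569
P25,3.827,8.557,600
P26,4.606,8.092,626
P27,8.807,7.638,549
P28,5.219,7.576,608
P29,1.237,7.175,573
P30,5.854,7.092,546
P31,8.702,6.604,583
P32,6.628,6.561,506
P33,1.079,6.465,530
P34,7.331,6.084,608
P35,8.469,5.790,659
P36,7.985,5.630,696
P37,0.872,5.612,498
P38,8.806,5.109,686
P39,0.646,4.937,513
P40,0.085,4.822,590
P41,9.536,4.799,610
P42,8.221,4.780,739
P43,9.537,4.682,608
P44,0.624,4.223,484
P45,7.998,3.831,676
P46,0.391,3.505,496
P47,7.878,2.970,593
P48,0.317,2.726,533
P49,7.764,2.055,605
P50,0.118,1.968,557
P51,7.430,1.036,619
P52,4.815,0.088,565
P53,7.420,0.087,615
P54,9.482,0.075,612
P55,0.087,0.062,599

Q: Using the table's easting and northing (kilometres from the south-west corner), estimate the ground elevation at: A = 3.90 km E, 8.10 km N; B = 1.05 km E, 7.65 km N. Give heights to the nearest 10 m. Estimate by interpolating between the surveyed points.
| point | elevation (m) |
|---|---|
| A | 620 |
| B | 600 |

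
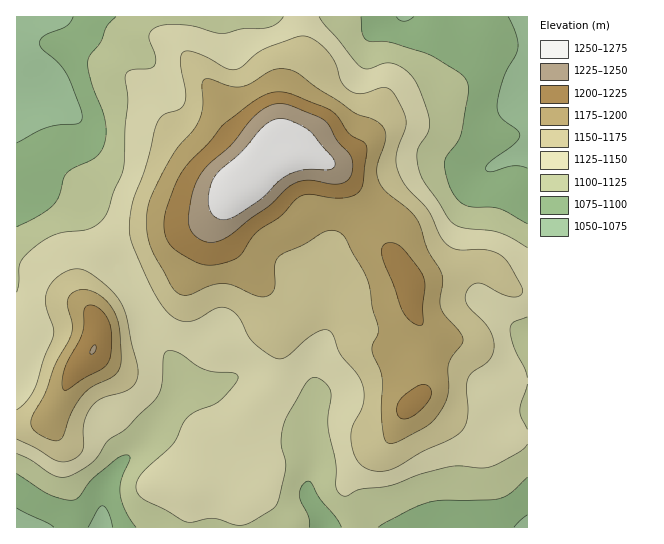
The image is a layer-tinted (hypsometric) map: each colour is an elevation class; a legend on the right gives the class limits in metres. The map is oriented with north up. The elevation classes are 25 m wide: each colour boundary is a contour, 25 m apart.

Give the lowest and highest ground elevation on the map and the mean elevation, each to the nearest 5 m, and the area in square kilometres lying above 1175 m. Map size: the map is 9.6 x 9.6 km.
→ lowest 1050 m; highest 1270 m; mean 1145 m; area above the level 21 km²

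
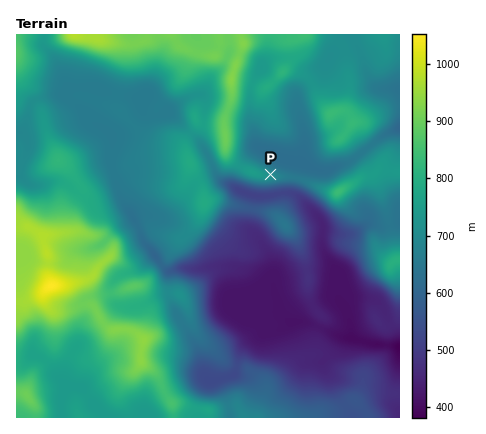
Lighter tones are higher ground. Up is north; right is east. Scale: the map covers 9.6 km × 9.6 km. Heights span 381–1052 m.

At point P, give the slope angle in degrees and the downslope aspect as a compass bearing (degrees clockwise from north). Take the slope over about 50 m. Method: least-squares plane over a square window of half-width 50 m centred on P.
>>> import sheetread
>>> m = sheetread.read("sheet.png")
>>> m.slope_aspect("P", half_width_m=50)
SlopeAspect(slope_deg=12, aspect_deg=48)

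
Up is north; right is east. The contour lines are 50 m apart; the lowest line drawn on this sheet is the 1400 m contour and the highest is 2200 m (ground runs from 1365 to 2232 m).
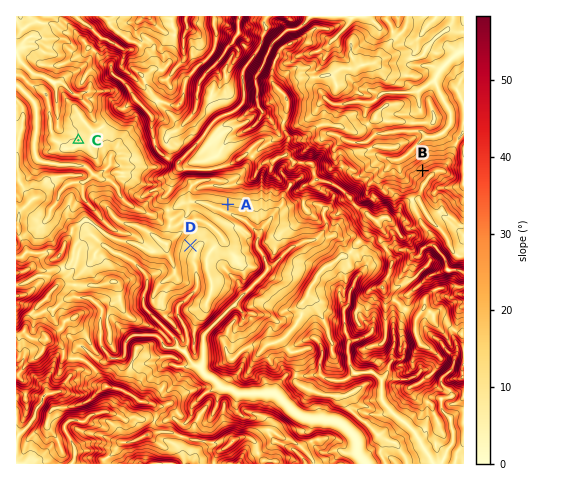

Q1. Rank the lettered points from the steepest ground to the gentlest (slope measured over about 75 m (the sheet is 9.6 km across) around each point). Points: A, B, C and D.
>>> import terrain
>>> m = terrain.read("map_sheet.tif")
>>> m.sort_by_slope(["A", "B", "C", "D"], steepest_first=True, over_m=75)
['B', 'A', 'D', 'C']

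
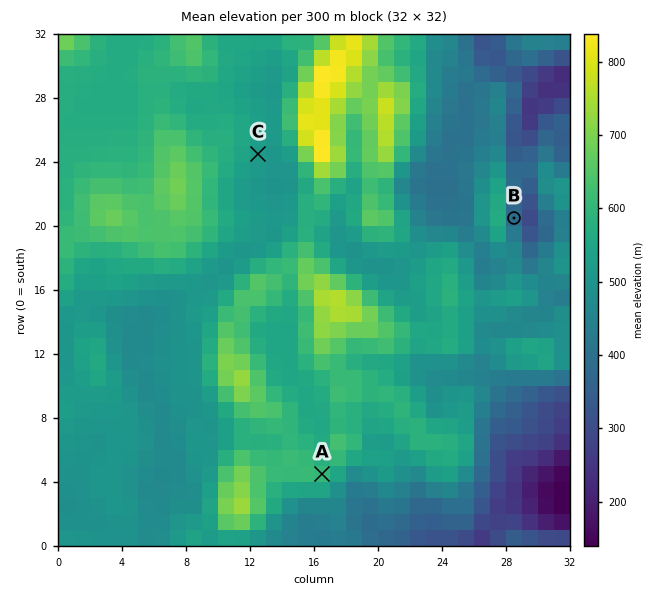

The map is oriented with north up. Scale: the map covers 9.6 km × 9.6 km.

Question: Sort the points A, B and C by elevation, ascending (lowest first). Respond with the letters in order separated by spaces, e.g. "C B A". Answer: B C A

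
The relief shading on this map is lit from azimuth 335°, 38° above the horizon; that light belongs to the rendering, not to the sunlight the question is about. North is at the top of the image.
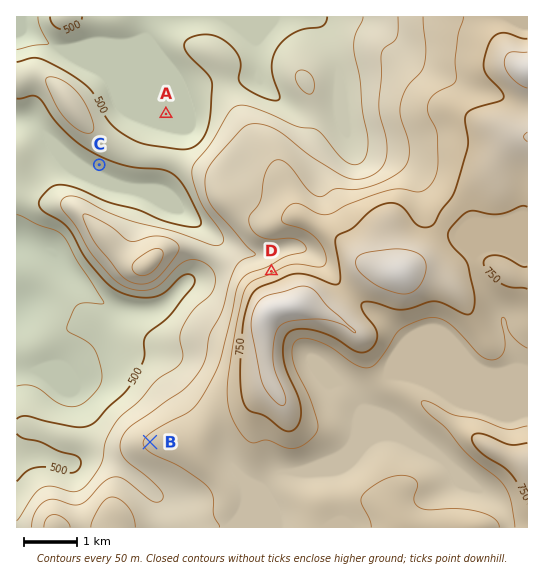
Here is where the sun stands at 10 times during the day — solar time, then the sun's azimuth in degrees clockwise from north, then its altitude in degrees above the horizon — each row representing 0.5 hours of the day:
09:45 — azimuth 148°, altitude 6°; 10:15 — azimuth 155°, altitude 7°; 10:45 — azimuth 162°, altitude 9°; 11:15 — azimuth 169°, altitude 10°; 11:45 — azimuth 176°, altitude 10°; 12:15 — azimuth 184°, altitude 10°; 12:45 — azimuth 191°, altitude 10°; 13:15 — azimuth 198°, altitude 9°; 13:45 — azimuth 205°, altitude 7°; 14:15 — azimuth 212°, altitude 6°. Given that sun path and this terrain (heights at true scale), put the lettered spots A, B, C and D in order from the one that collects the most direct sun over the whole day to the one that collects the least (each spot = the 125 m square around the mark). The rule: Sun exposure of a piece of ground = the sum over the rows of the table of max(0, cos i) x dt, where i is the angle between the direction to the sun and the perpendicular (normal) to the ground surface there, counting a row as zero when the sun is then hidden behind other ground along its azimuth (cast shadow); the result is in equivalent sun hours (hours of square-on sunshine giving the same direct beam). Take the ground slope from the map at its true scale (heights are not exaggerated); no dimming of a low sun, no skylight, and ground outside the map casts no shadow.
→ C > A ≈ B > D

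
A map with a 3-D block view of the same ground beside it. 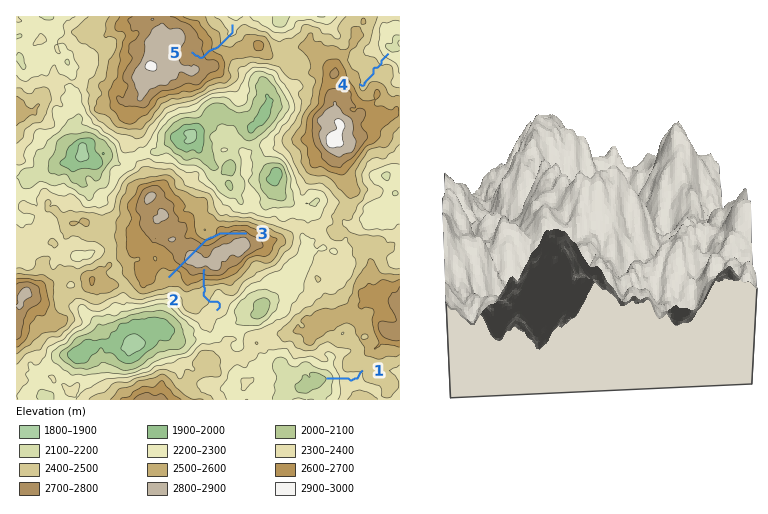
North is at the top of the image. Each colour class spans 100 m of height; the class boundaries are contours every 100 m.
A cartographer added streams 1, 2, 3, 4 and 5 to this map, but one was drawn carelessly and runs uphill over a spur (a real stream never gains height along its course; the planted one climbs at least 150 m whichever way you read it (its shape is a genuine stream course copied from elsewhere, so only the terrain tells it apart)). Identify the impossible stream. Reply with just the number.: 3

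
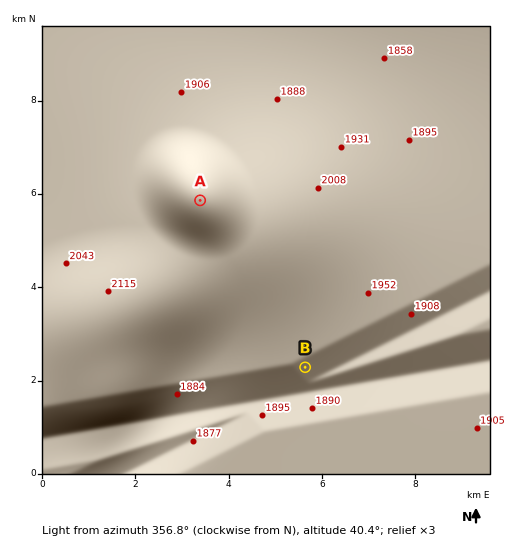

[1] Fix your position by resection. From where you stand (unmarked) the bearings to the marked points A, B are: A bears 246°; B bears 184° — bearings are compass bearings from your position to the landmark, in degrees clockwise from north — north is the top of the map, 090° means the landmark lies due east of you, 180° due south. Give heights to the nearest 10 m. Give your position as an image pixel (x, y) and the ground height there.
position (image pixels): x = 320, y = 147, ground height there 1950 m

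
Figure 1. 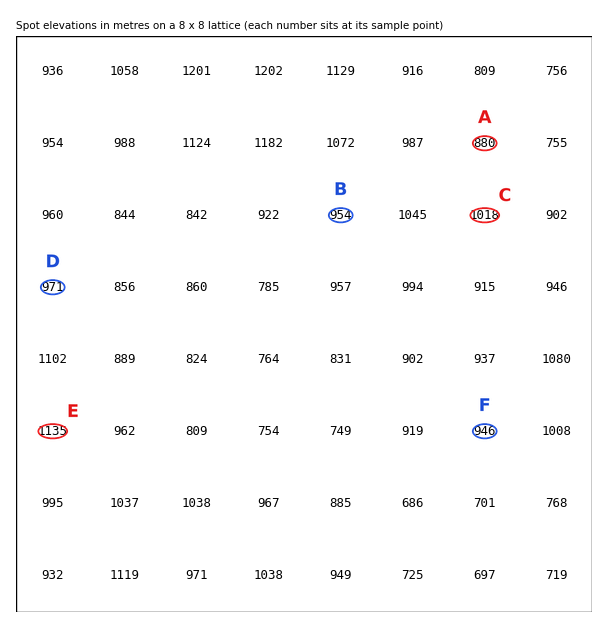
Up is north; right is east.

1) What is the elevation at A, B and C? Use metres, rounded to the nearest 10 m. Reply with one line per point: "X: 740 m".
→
A: 880 m
B: 950 m
C: 1020 m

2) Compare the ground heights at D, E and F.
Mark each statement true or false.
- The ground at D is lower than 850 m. false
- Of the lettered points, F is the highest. false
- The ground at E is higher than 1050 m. true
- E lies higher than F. true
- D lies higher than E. false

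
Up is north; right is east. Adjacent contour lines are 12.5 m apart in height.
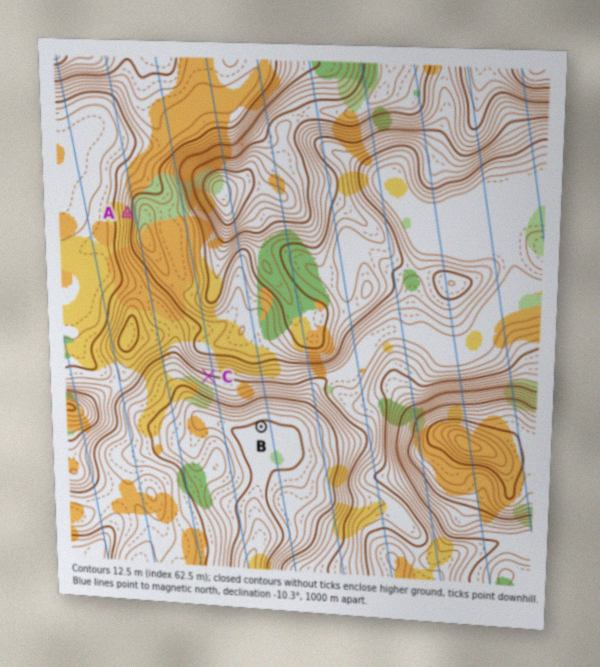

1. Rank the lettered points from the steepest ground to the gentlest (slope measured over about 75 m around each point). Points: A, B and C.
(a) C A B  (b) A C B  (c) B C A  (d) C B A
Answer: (b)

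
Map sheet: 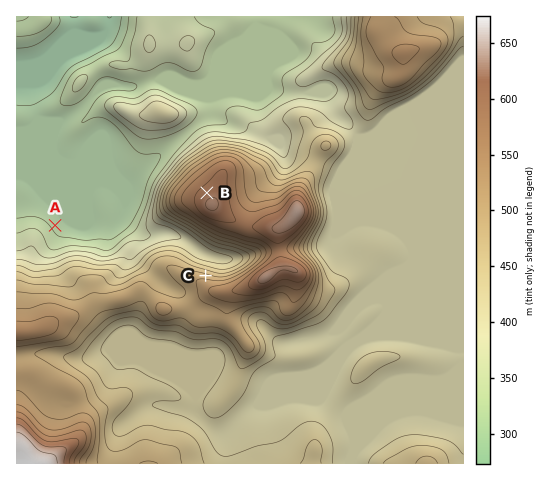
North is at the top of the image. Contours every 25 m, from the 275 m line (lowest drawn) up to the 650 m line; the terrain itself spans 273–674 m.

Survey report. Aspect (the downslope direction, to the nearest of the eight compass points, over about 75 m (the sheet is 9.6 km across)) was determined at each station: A NE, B NW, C N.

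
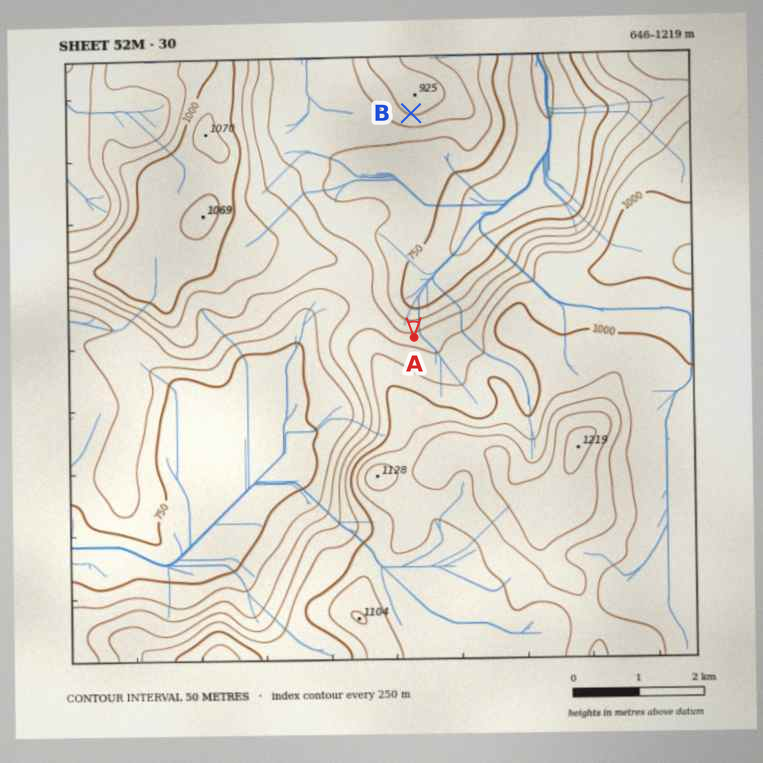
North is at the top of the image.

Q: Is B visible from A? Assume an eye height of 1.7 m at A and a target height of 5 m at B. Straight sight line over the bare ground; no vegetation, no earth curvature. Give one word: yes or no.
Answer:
yes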